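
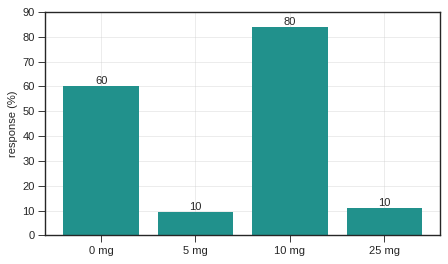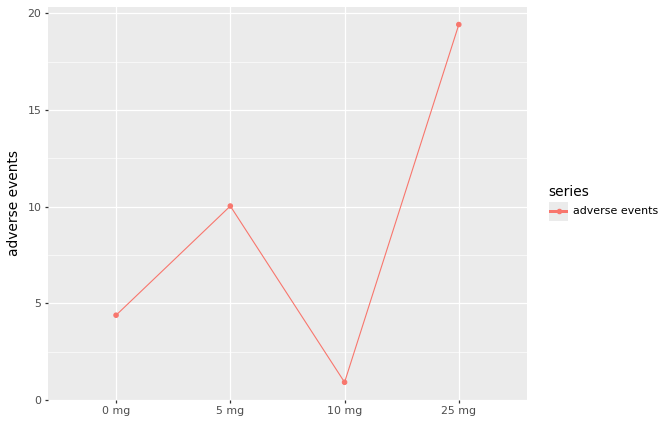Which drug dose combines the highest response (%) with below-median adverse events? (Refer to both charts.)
10 mg

Chart 2 median adverse events ≈ 8; below-median drug doses: 0 mg, 10 mg. Among those, 10 mg has the highest response (%) (≈ 80).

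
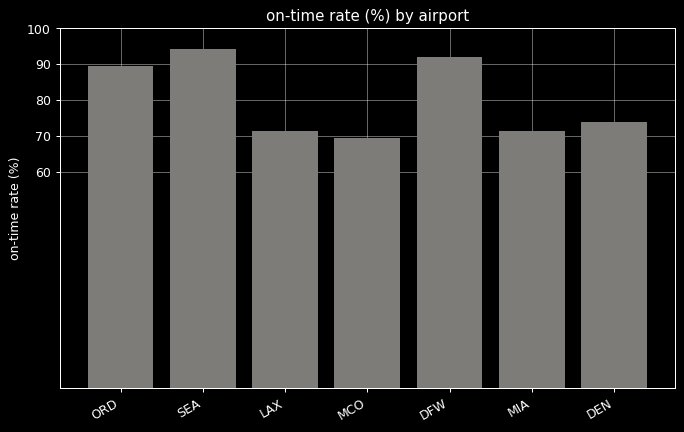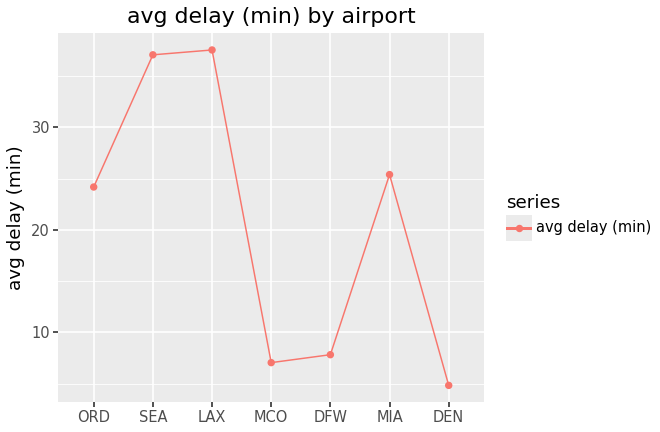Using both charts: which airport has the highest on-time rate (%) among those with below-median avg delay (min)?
Chart 2 median avg delay (min) ≈ 25; below-median airports: MCO, DFW, DEN. Among those, DFW has the highest on-time rate (%) (≈ 90).

DFW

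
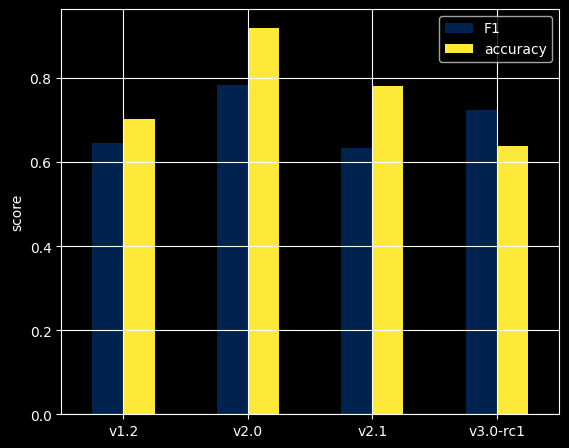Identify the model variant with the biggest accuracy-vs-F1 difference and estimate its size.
v2.1, ≈ 0.2

v2.1: accuracy ≈ 0.8, F1 ≈ 0.6 → gap ≈ 0.2. Next-largest (v2.0) is only ≈ 0.1.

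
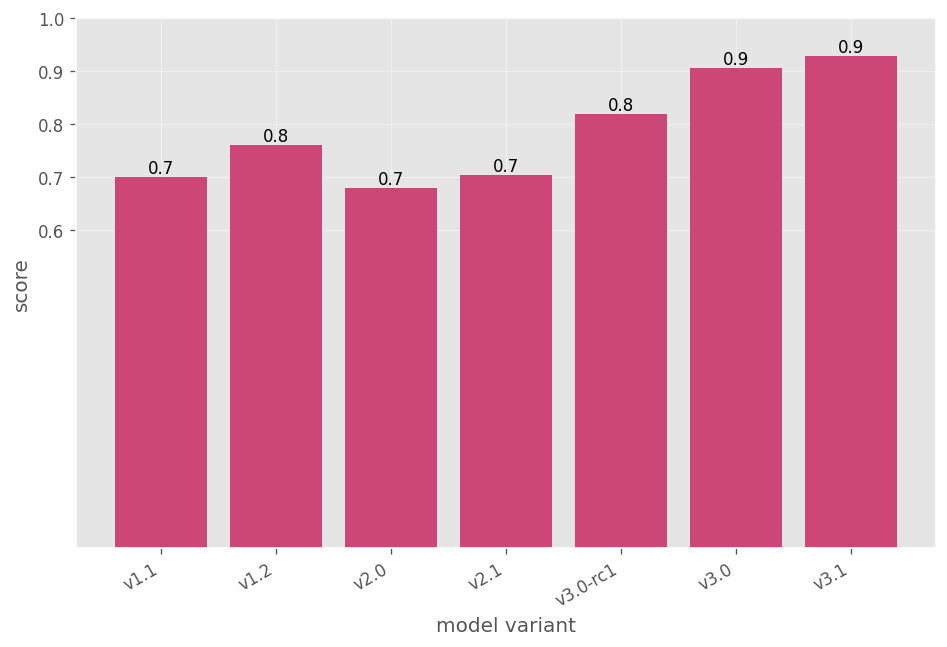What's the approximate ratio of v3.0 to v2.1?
≈ 1.29×

v3.0 ≈ 0.9, v2.1 ≈ 0.7; 0.9/0.7 ≈ 1.29.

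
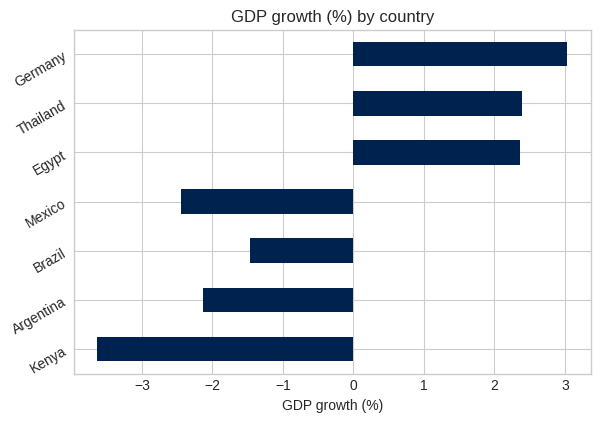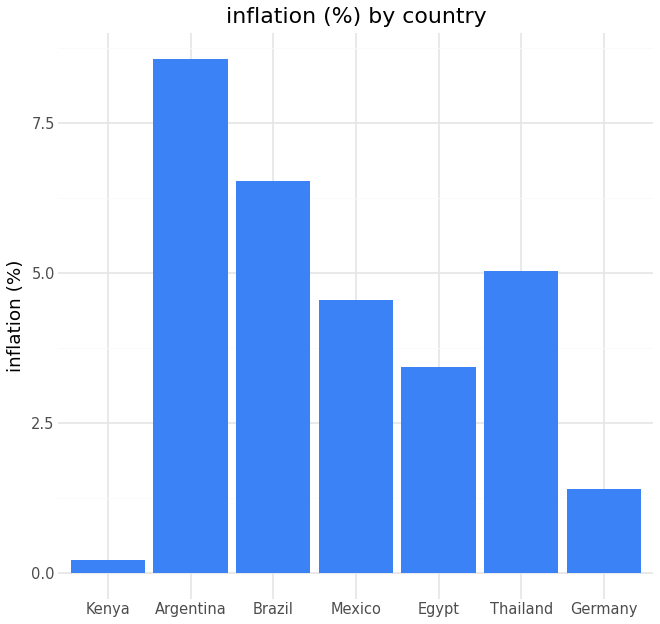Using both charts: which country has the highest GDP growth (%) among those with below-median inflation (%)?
Germany

Chart 2 median inflation (%) ≈ 5; below-median countries: Kenya, Egypt, Germany. Among those, Germany has the highest GDP growth (%) (≈ 3).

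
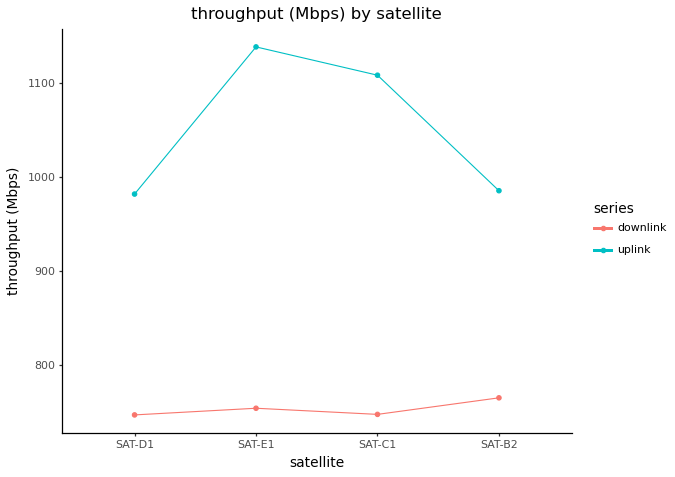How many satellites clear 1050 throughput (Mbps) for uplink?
2

Above 1050: SAT-E1, SAT-C1.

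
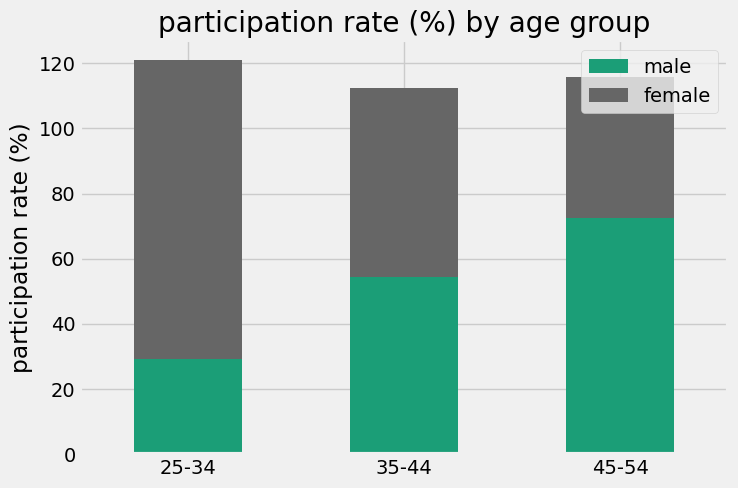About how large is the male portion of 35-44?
≈ 60

male top ≈ 60, bottom ≈ 0; segment ≈ 60.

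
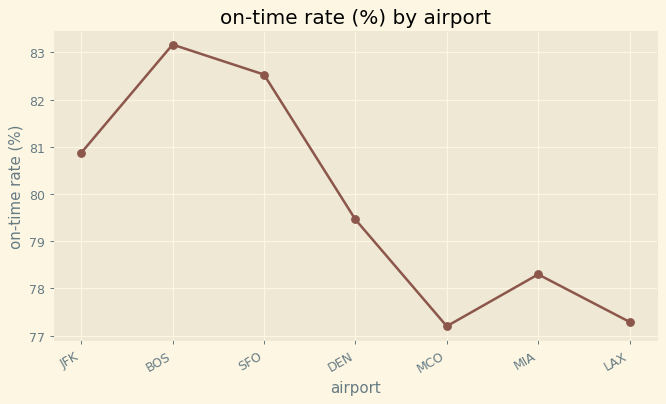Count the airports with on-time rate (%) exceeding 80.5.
3

Above 80.5: JFK, BOS, SFO.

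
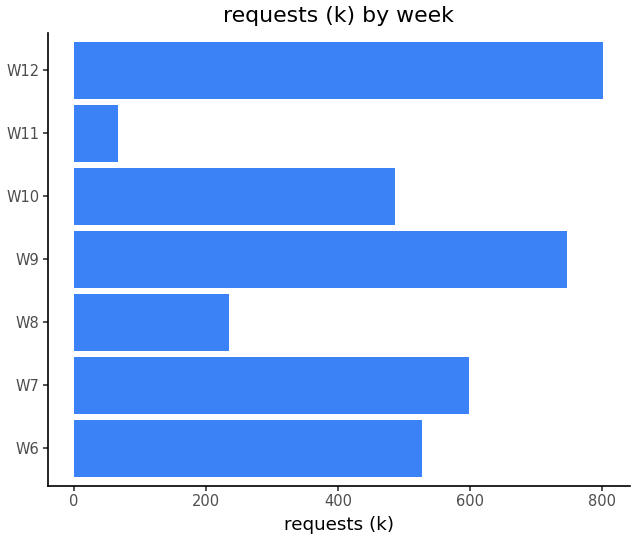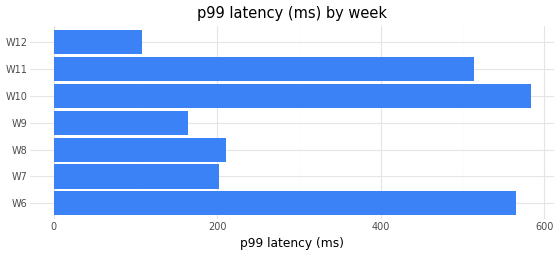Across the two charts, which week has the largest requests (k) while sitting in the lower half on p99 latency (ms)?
Chart 2 median p99 latency (ms) ≈ 200; below-median weeks: W7, W9, W12. Among those, W12 has the highest requests (k) (≈ 800).

W12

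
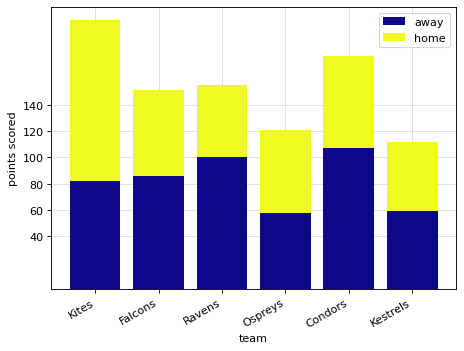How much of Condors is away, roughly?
≈ 100

away top ≈ 100, bottom ≈ 0; segment ≈ 100.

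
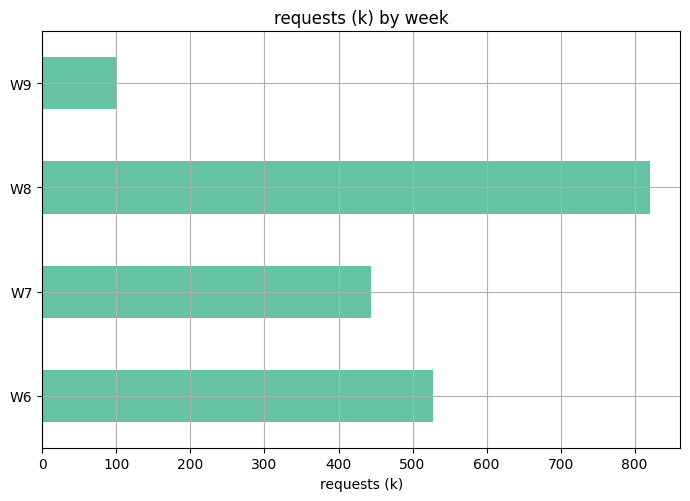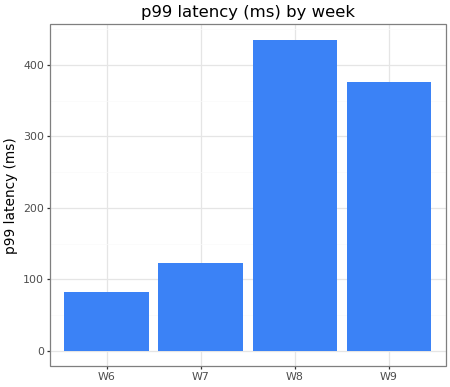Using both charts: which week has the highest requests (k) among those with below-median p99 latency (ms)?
W6

Chart 2 median p99 latency (ms) ≈ 250; below-median weeks: W6, W7. Among those, W6 has the highest requests (k) (≈ 500).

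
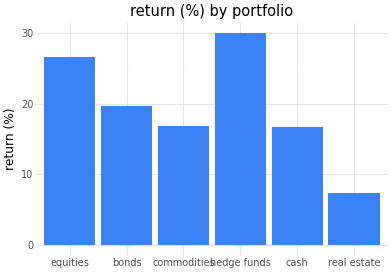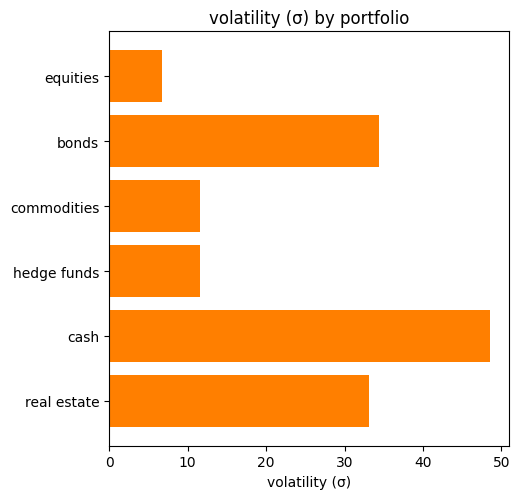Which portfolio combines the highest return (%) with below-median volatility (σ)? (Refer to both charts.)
Chart 2 median volatility (σ) ≈ 20; below-median portfolios: equities, commodities, hedge funds. Among those, hedge funds has the highest return (%) (≈ 30).

hedge funds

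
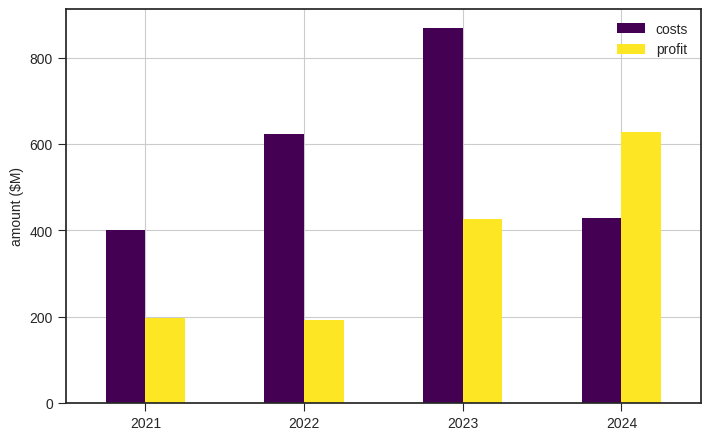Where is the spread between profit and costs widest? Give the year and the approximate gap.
2023: profit ≈ 400, costs ≈ 900 → gap ≈ 500. Next-largest (2022) is only ≈ 400.

2023, ≈ 500 $M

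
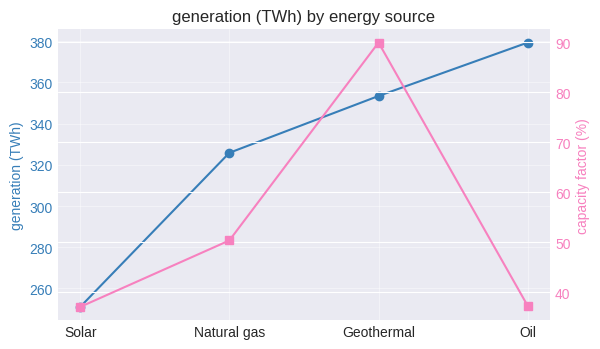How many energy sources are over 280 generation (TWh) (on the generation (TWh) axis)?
3

Above 280: Natural gas, Geothermal, Oil.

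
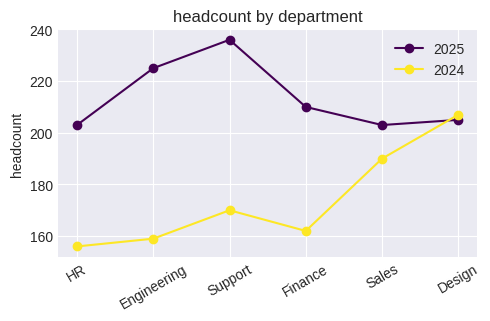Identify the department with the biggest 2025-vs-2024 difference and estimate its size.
Support: 2025 ≈ 240, 2024 ≈ 170 → gap ≈ 70. Next-largest (Engineering) is only ≈ 60.

Support, ≈ 70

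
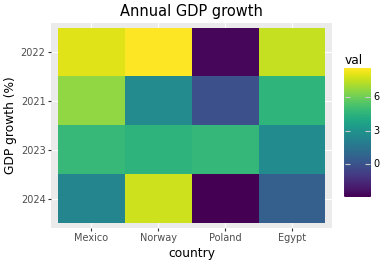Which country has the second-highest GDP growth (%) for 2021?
Top 3 for 2021: Mexico ≈ 7, Egypt ≈ 5, Norway ≈ 3.

Egypt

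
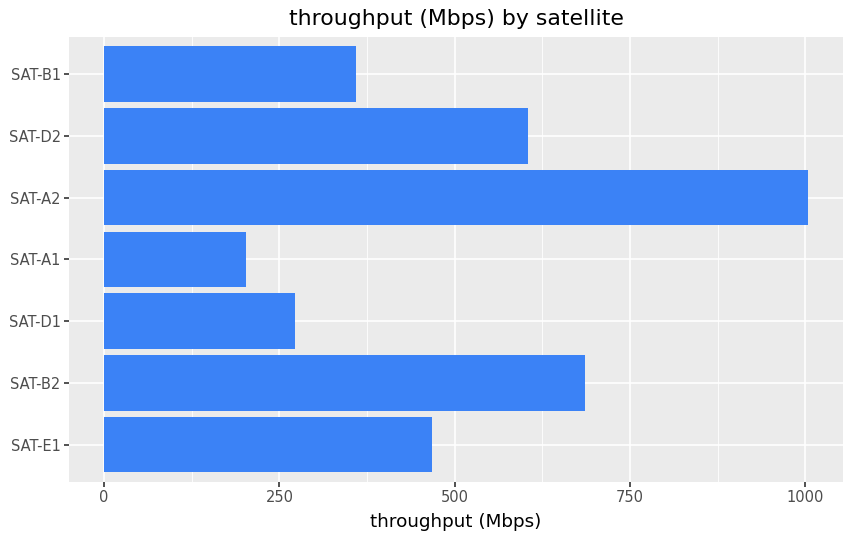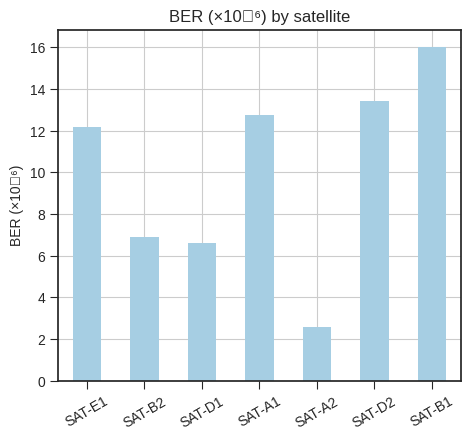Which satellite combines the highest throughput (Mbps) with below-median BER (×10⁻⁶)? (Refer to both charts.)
SAT-A2

Chart 2 median BER (×10⁻⁶) ≈ 12; below-median satellites: SAT-B2, SAT-D1, SAT-A2. Among those, SAT-A2 has the highest throughput (Mbps) (≈ 1000).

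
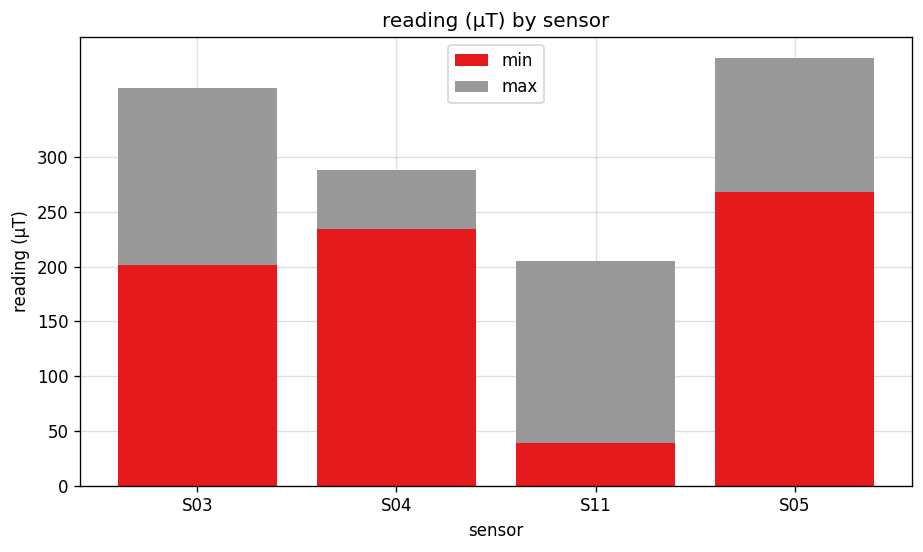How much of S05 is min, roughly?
min top ≈ 250, bottom ≈ 0; segment ≈ 250.

≈ 250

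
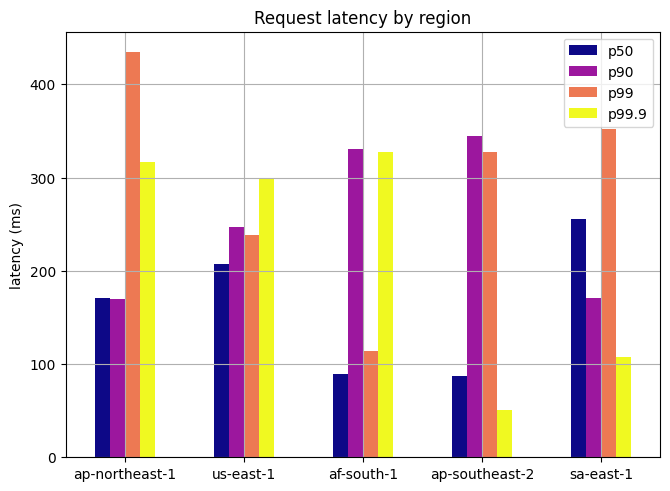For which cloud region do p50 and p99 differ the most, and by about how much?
ap-northeast-1: p50 ≈ 150, p99 ≈ 450 → gap ≈ 300. Next-largest (ap-southeast-2) is only ≈ 250.

ap-northeast-1, ≈ 300 ms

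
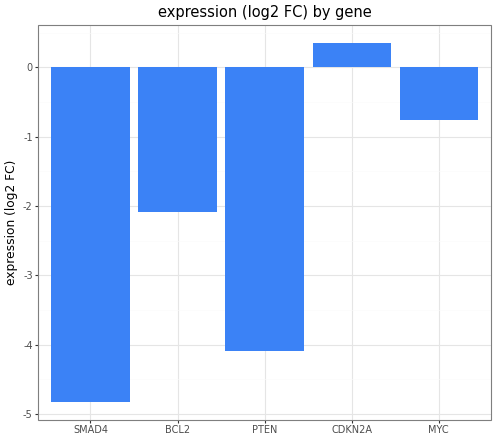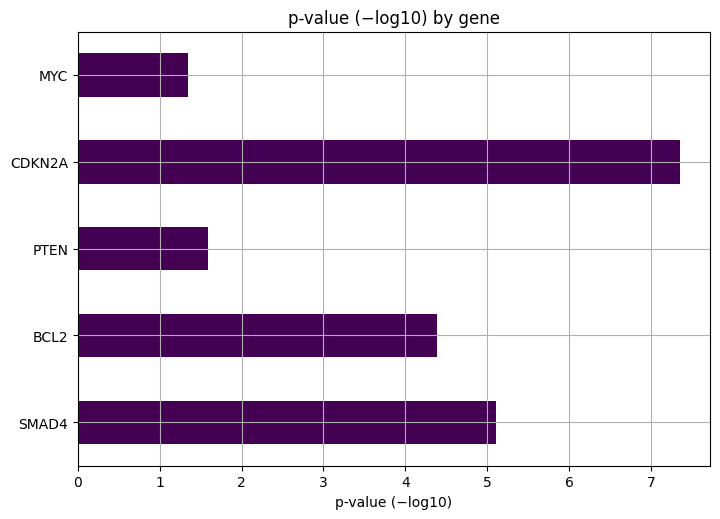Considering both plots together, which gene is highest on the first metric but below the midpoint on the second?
MYC

Chart 2 median p-value (−log10) ≈ 4; below-median genes: PTEN, MYC. Among those, MYC has the highest expression (log2 FC) (≈ -0.75).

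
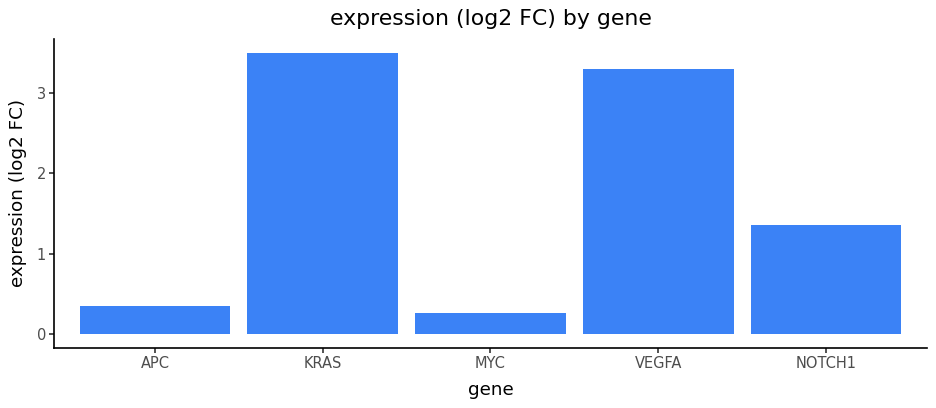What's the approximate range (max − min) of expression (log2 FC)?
≈ 3.0

Max KRAS ≈ 3.5, min MYC ≈ 0.5; range ≈ 3.0.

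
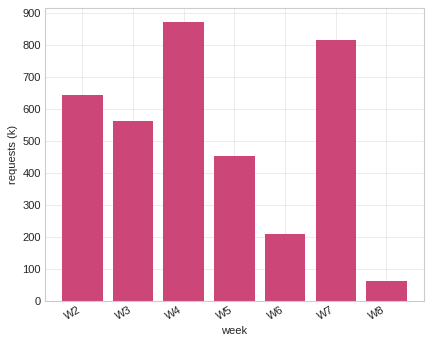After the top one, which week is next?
Top 3: W4 ≈ 900, W7 ≈ 800, W2 ≈ 600.

W7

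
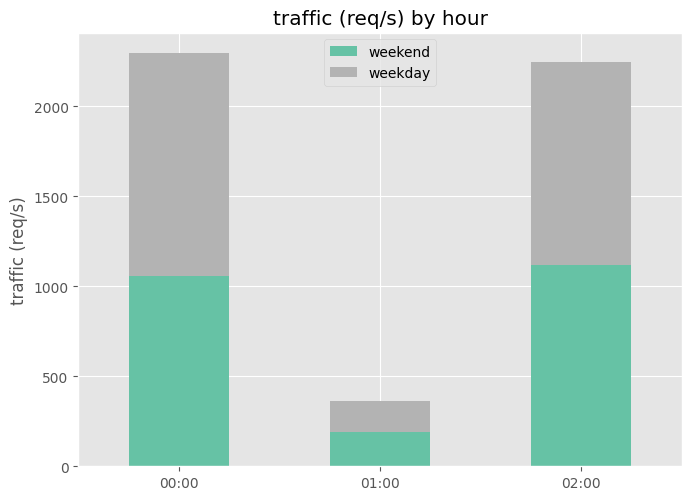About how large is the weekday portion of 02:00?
≈ 1000

weekday top ≈ 2200, bottom ≈ 1200; segment ≈ 1000.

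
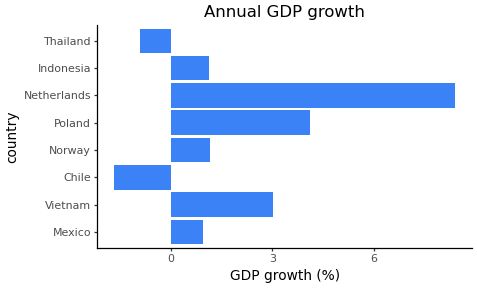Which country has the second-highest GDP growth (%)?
Poland

Top 3: Netherlands ≈ 8, Poland ≈ 4, Vietnam ≈ 3.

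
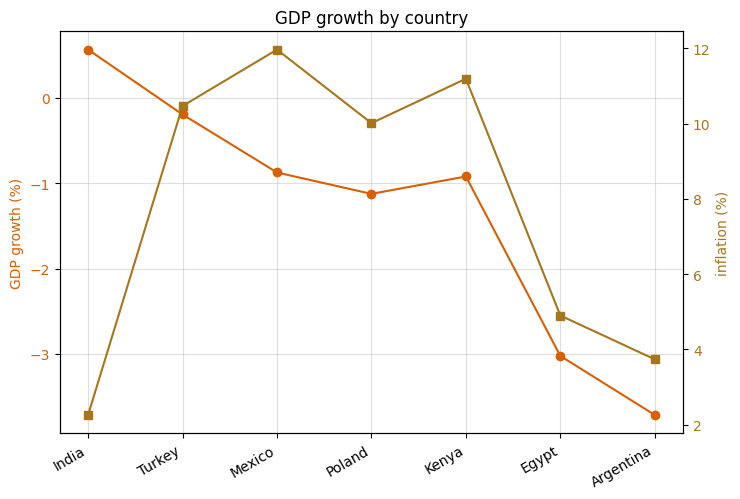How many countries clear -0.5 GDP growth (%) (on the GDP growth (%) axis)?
Above -0.5: India, Turkey.

2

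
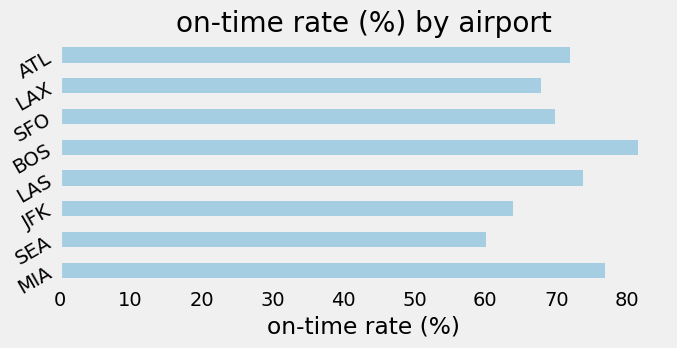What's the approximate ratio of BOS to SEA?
BOS ≈ 80, SEA ≈ 60; 80/60 ≈ 1.33.

≈ 1.33×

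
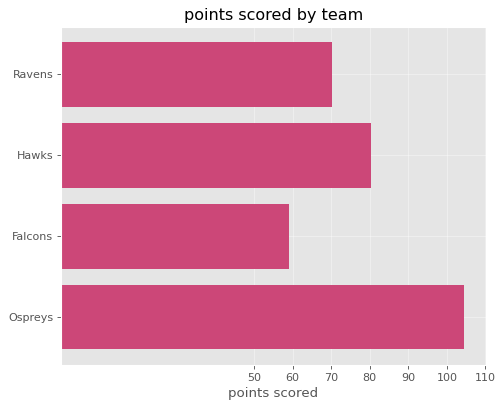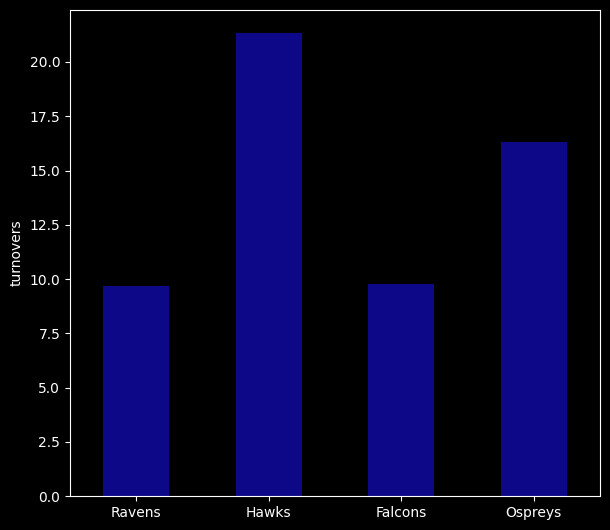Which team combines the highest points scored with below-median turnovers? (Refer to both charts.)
Chart 2 median turnovers ≈ 14; below-median teams: Ravens, Falcons. Among those, Ravens has the highest points scored (≈ 70).

Ravens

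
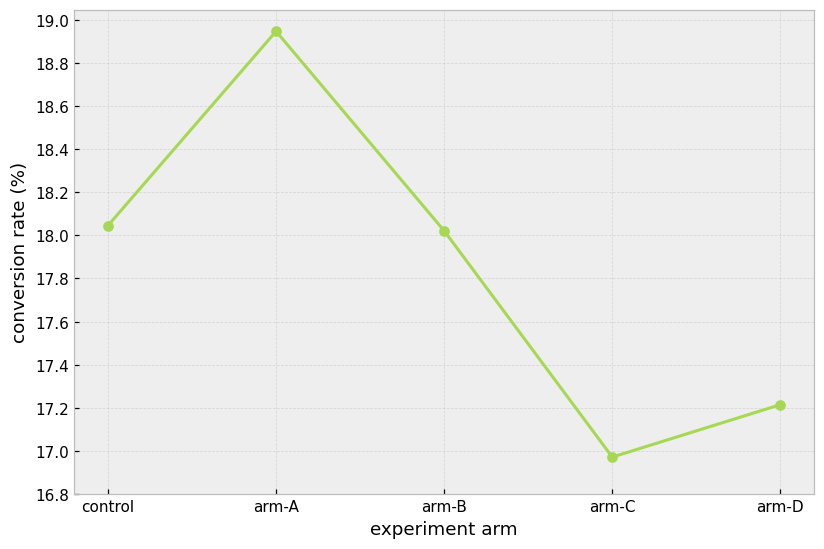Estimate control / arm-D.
≈ 1.05×

control ≈ 18.0, arm-D ≈ 17.2; 18.0/17.2 ≈ 1.05.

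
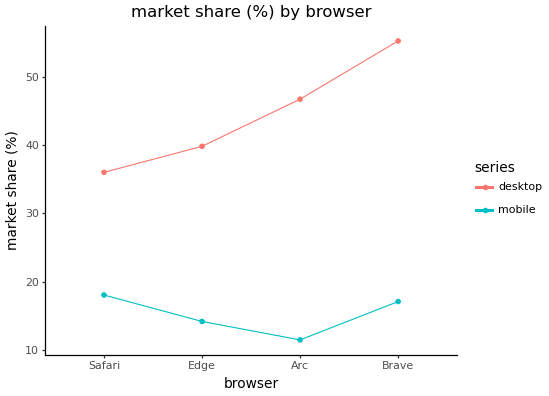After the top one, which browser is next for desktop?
Top 3 for desktop: Brave ≈ 55, Arc ≈ 45, Edge ≈ 40.

Arc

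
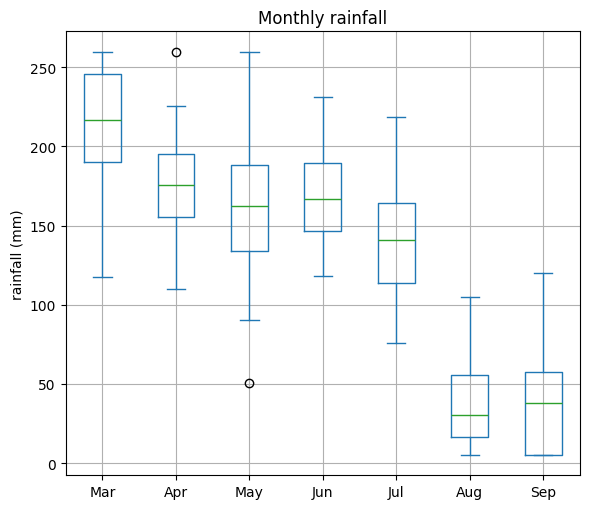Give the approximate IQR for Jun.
≈ 40

Q3 ≈ 180, Q1 ≈ 140; IQR ≈ 40.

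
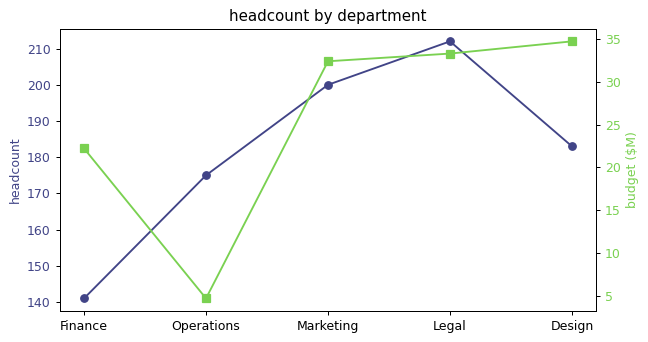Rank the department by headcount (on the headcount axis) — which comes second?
Marketing

Top 3 (on the headcount axis): Legal ≈ 210, Marketing ≈ 200, Design ≈ 180.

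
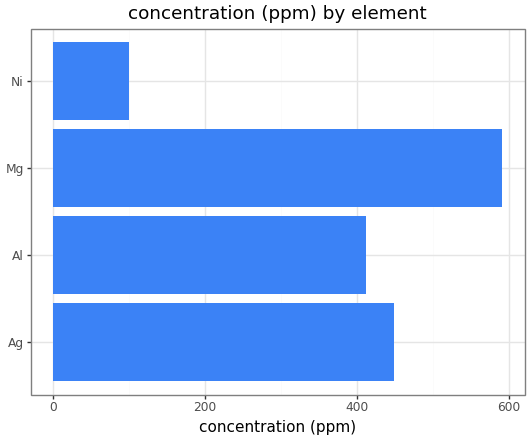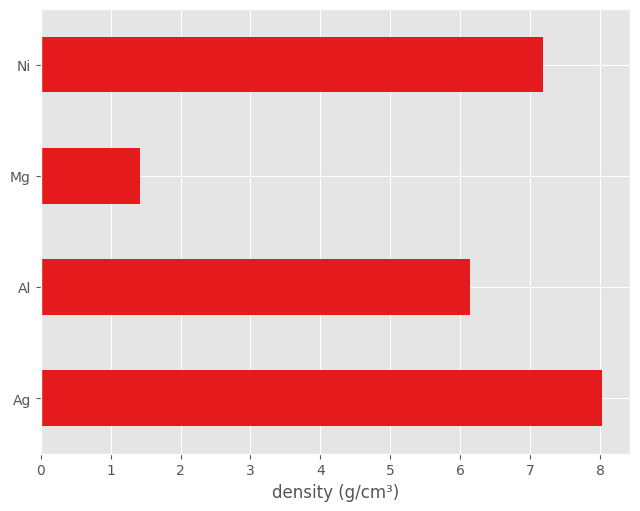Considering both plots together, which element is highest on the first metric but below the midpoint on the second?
Mg

Chart 2 median density (g/cm³) ≈ 7; below-median elements: Al, Mg. Among those, Mg has the highest concentration (ppm) (≈ 600).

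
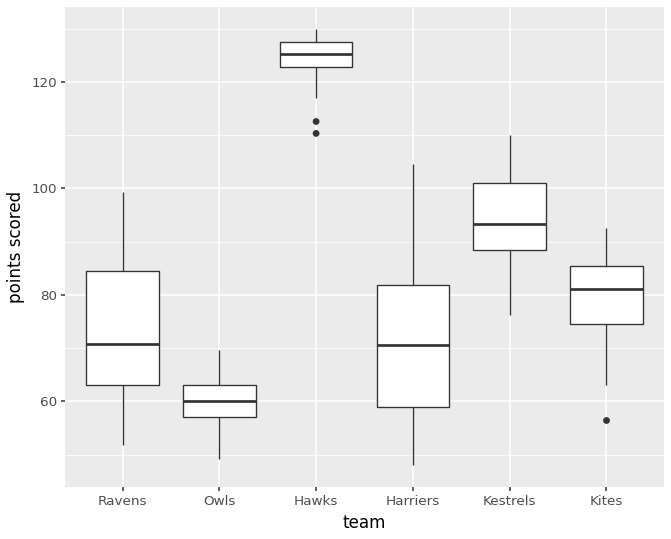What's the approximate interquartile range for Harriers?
≈ 20

Q3 ≈ 80, Q1 ≈ 60; IQR ≈ 20.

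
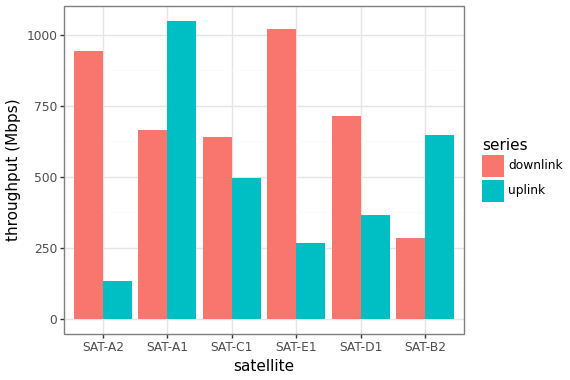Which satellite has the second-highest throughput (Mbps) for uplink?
Top 3 for uplink: SAT-A1 ≈ 1000, SAT-B2 ≈ 600, SAT-C1 ≈ 500.

SAT-B2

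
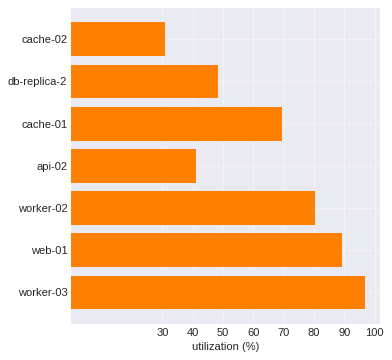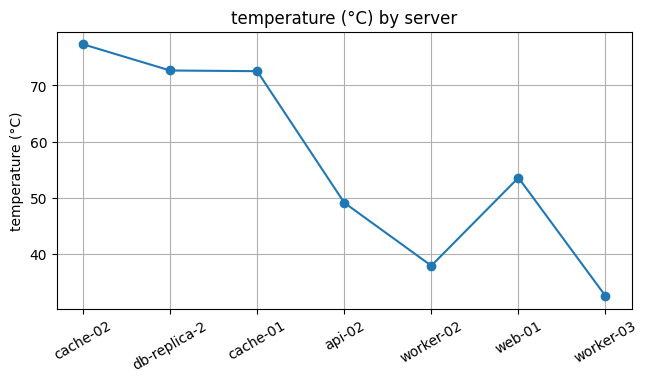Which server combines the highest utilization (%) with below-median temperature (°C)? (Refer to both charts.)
Chart 2 median temperature (°C) ≈ 50; below-median servers: api-02, worker-02, worker-03. Among those, worker-03 has the highest utilization (%) (≈ 100).

worker-03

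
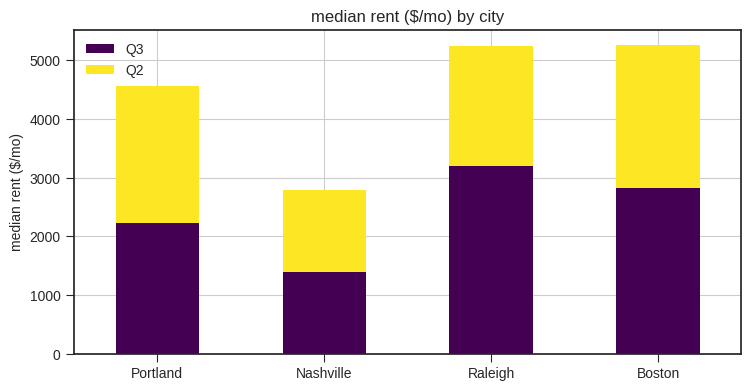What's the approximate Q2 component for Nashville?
Q2 top ≈ 3000, bottom ≈ 1500; segment ≈ 1500.

≈ 1500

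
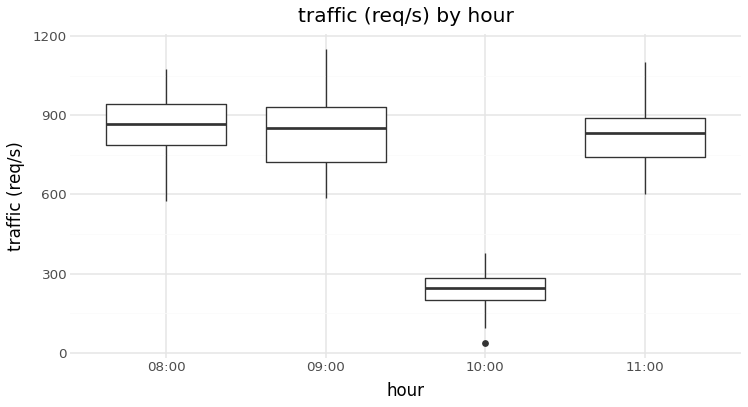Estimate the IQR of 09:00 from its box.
Q3 ≈ 900, Q1 ≈ 700; IQR ≈ 200.

≈ 200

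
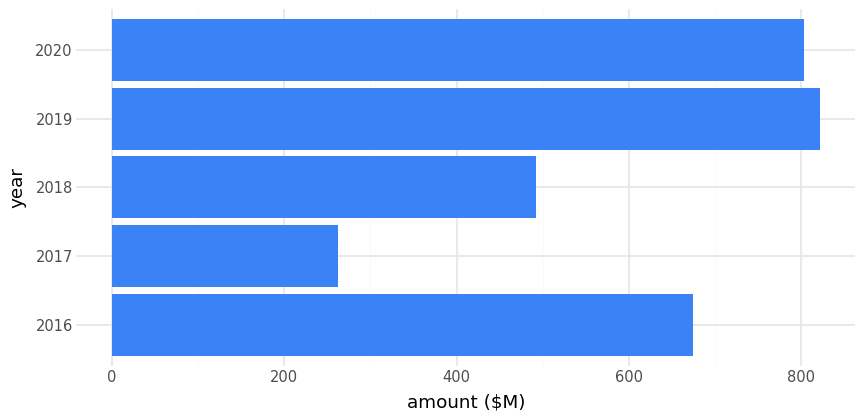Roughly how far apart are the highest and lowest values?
Max 2019 ≈ 800, min 2017 ≈ 300; range ≈ 500.

≈ 500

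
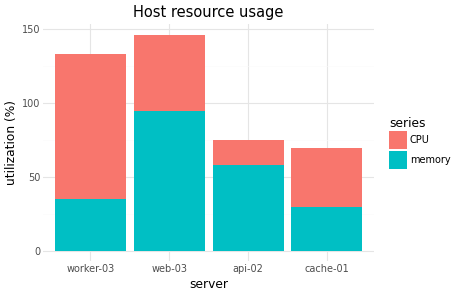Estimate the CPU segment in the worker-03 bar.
≈ 100

CPU top ≈ 140, bottom ≈ 40; segment ≈ 100.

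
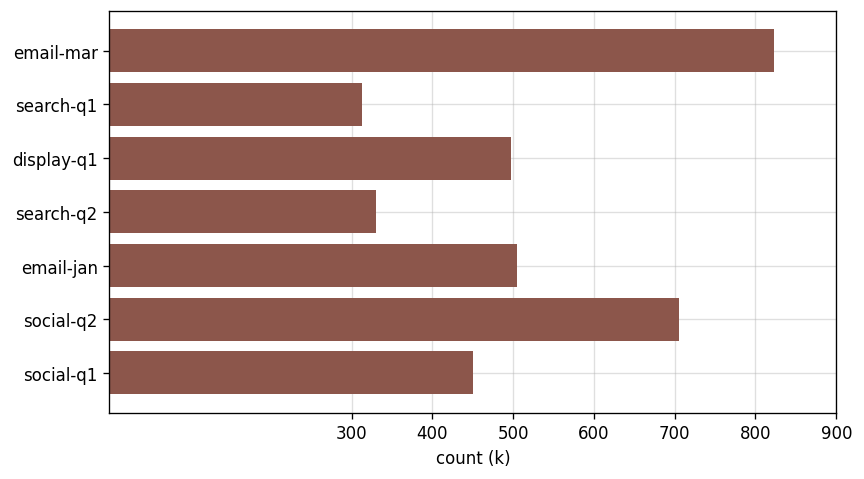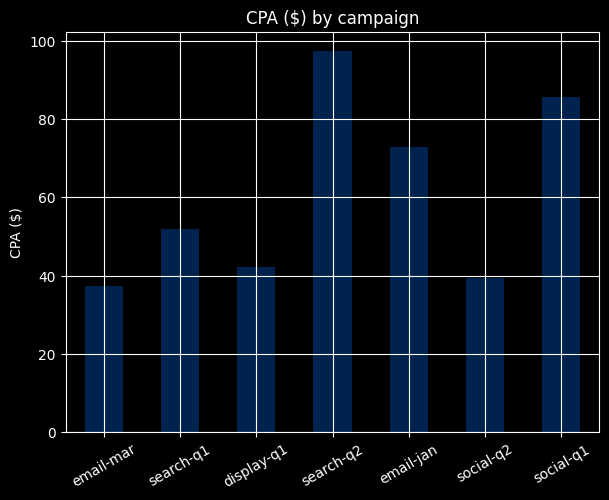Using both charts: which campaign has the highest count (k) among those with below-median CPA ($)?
email-mar

Chart 2 median CPA ($) ≈ 50; below-median campaigns: email-mar, display-q1, social-q2. Among those, email-mar has the highest count (k) (≈ 800).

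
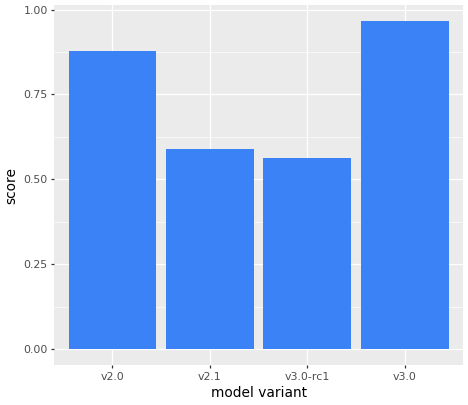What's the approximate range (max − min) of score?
Max v3.0 ≈ 1.0, min v3.0-rc1 ≈ 0.6; range ≈ 0.4.

≈ 0.4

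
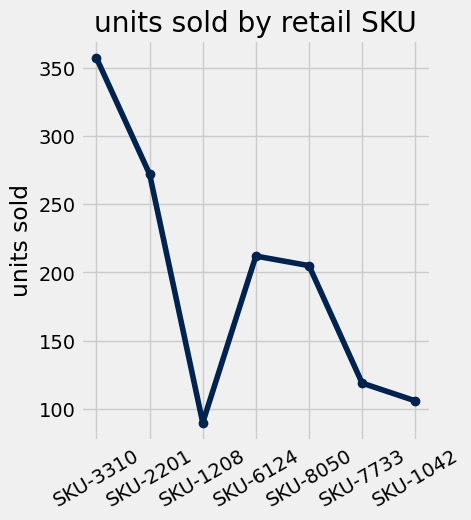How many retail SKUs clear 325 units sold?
1

Above 325: SKU-3310.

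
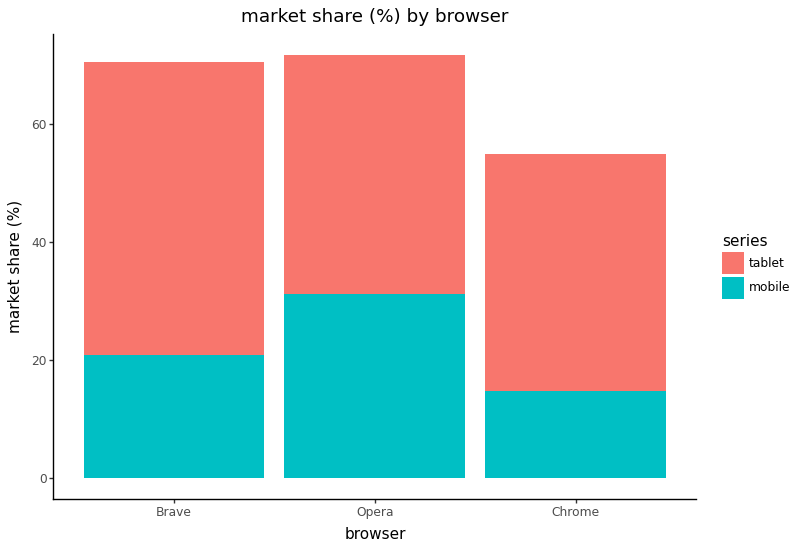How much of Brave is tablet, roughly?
tablet top ≈ 70, bottom ≈ 20; segment ≈ 50.

≈ 50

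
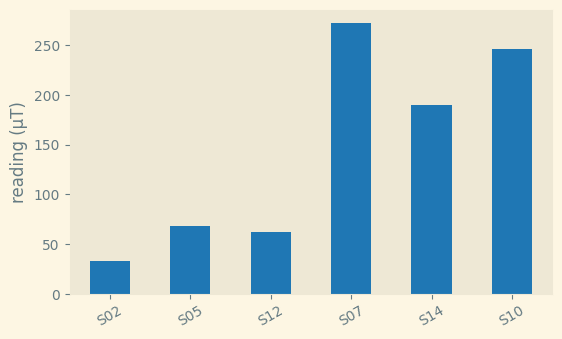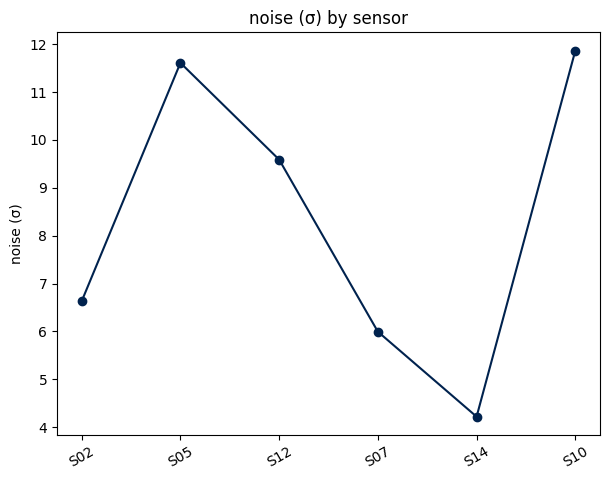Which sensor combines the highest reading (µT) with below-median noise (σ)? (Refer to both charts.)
S07

Chart 2 median noise (σ) ≈ 8; below-median sensors: S02, S07, S14. Among those, S07 has the highest reading (µT) (≈ 275).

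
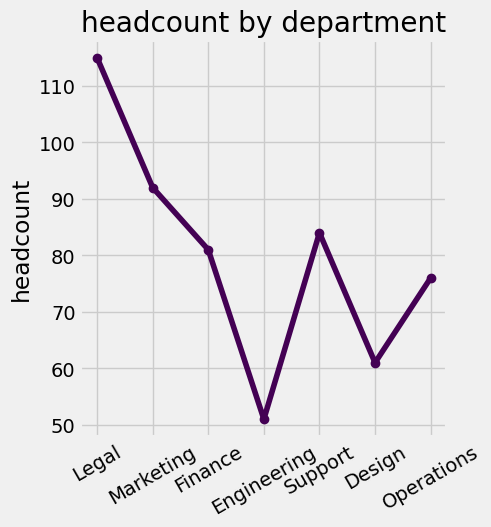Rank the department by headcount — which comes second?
Marketing

Top 3: Legal ≈ 120, Marketing ≈ 90, Support ≈ 80.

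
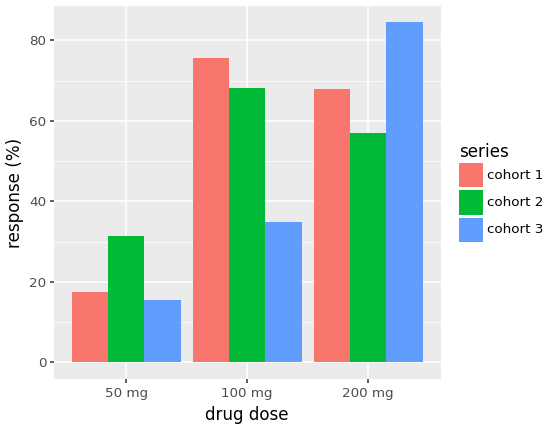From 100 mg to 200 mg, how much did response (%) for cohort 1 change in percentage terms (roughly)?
100 mg ≈ 80, 200 mg ≈ 70; (70 − 80) / 80 ≈ -12.5%.

≈ -12.5%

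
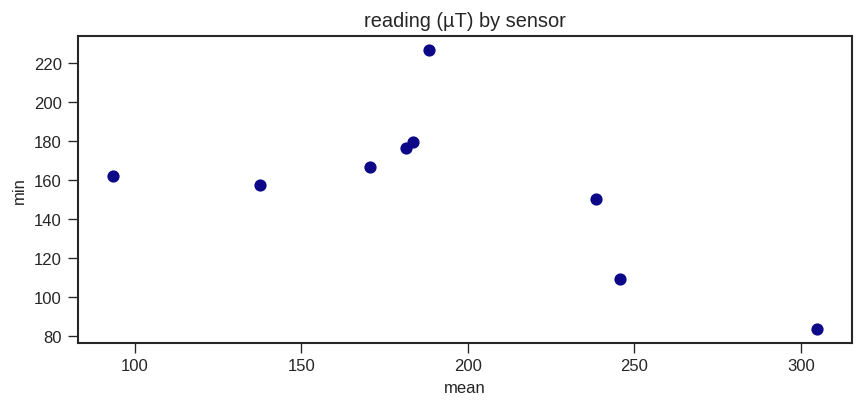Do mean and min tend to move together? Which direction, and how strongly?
negative, moderate

Points are negatively correlated; moderate (|r| ≈ 0.6).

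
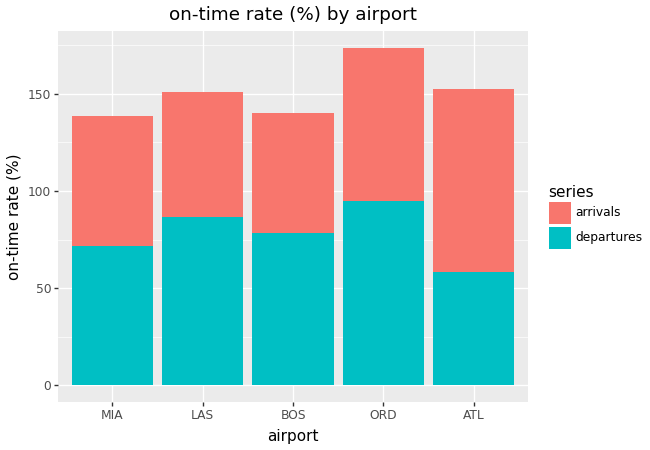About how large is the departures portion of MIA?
≈ 80

departures top ≈ 80, bottom ≈ 0; segment ≈ 80.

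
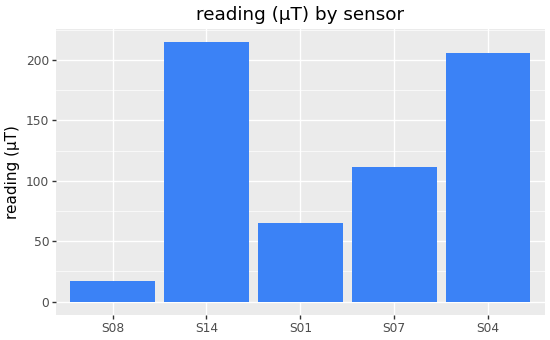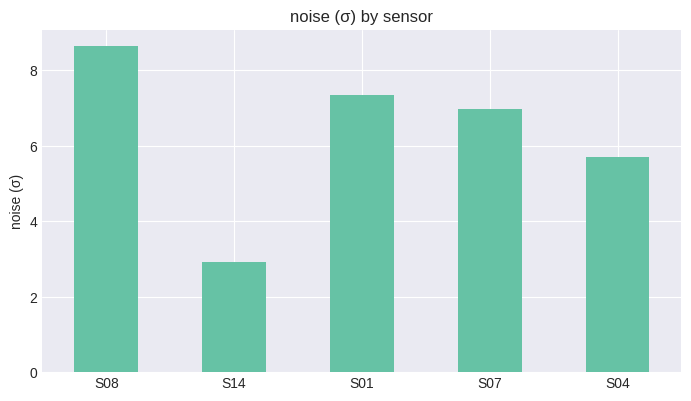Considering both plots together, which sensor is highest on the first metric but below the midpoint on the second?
Chart 2 median noise (σ) ≈ 7; below-median sensors: S14, S04. Among those, S14 has the highest reading (µT) (≈ 220).

S14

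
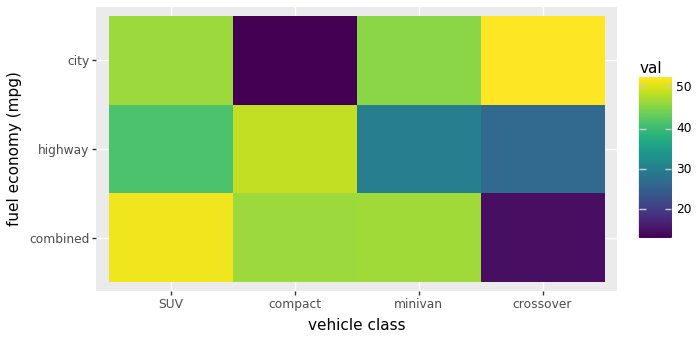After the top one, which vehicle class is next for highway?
SUV

Top 3 for highway: compact ≈ 50, SUV ≈ 40, minivan ≈ 30.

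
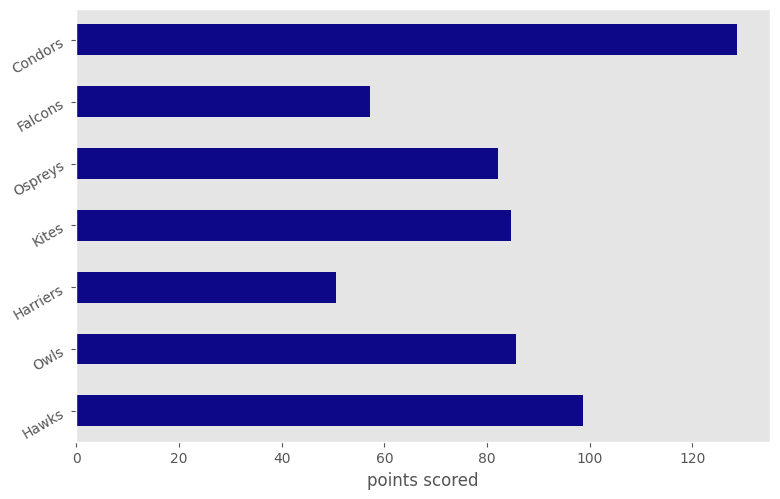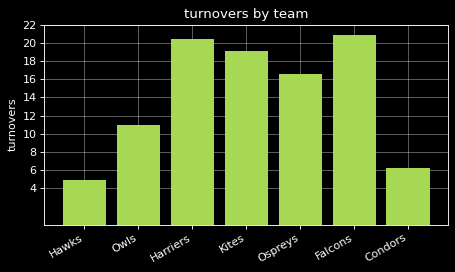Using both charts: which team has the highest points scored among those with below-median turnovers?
Chart 2 median turnovers ≈ 16; below-median teams: Hawks, Owls, Condors. Among those, Condors has the highest points scored (≈ 120).

Condors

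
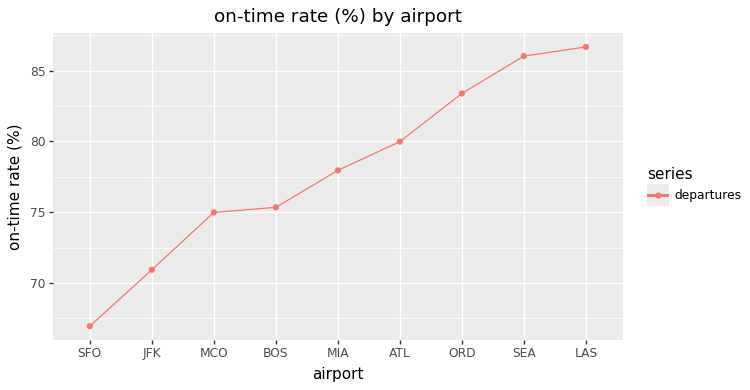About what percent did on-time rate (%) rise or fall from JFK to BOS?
≈ +8.6%

JFK ≈ 70, BOS ≈ 76; (76 − 70) / 70 ≈ +8.6%.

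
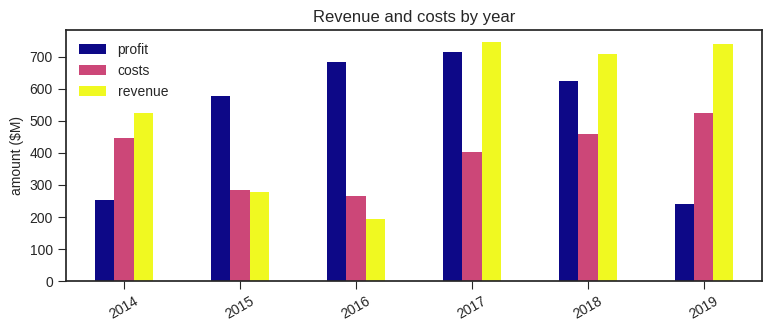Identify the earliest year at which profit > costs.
2014: profit ≈ 300 vs costs ≈ 400 (not yet); 2015: profit ≈ 600 vs costs ≈ 300 (first crossover).

2015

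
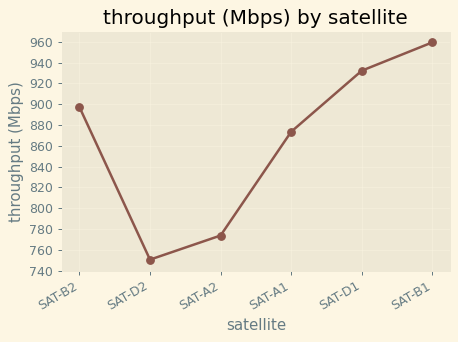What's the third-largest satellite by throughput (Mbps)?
Top 4: SAT-B1 ≈ 960, SAT-D1 ≈ 940, SAT-B2 ≈ 900, SAT-A1 ≈ 880.

SAT-B2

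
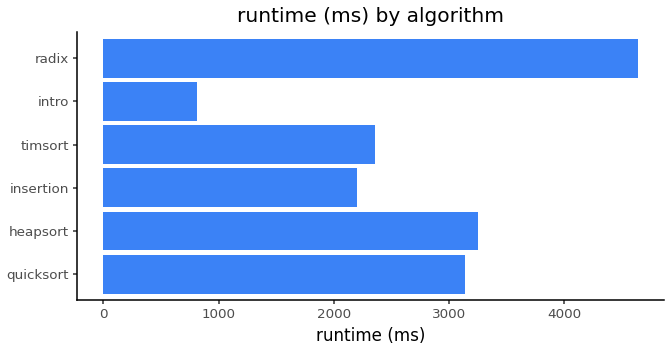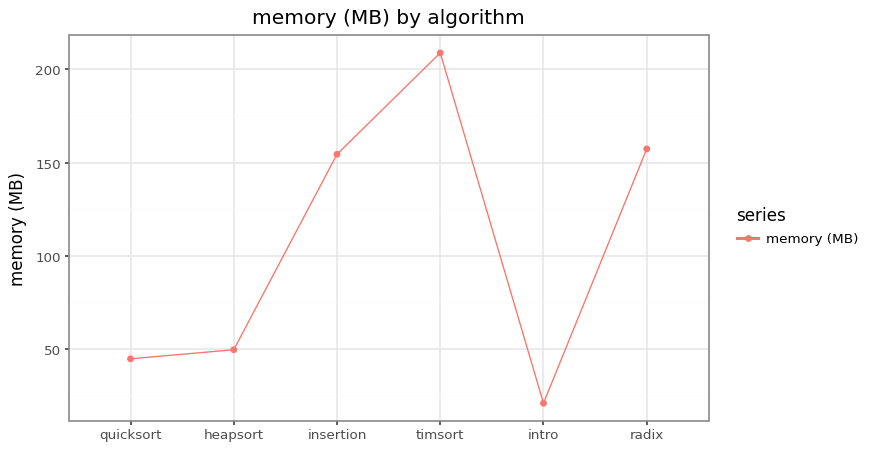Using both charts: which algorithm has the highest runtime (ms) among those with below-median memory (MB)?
heapsort

Chart 2 median memory (MB) ≈ 100; below-median algorithms: quicksort, heapsort, intro. Among those, heapsort has the highest runtime (ms) (≈ 3500).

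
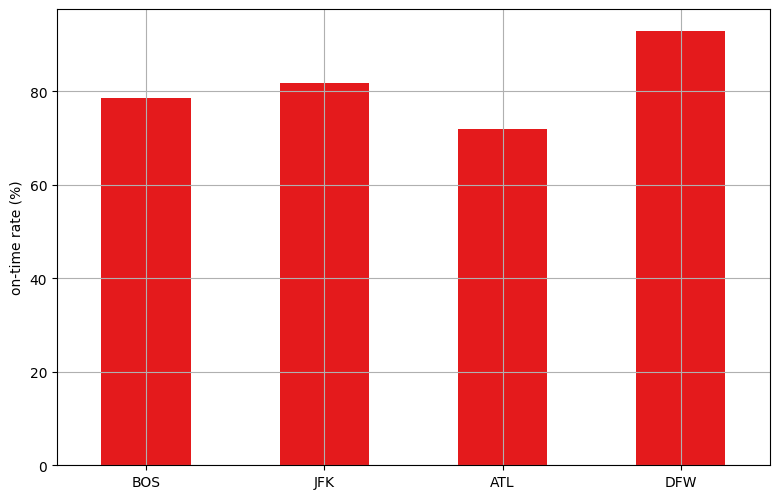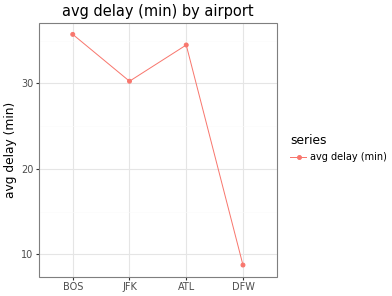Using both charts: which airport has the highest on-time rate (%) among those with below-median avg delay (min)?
Chart 2 median avg delay (min) ≈ 30; below-median airports: JFK, DFW. Among those, DFW has the highest on-time rate (%) (≈ 90).

DFW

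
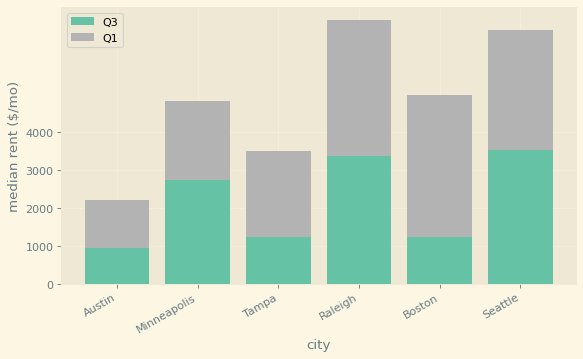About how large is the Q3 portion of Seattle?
≈ 4000

Q3 top ≈ 4000, bottom ≈ 0; segment ≈ 4000.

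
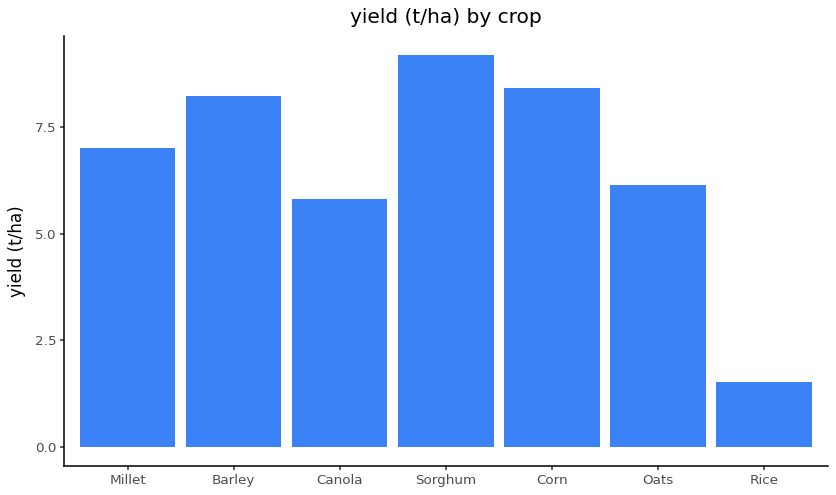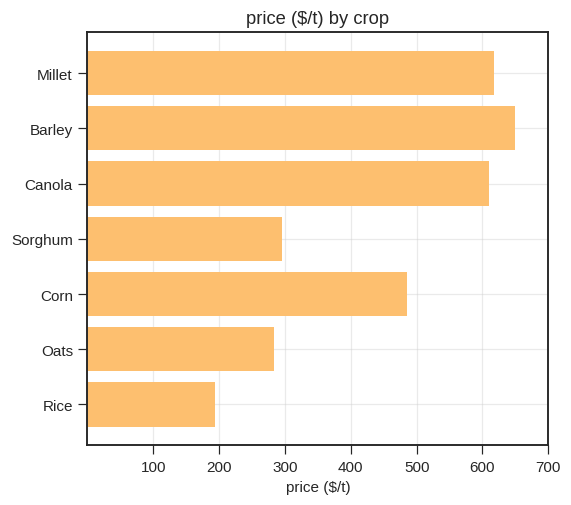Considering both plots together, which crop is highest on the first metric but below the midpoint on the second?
Chart 2 median price ($/t) ≈ 500; below-median crops: Sorghum, Oats, Rice. Among those, Sorghum has the highest yield (t/ha) (≈ 9).

Sorghum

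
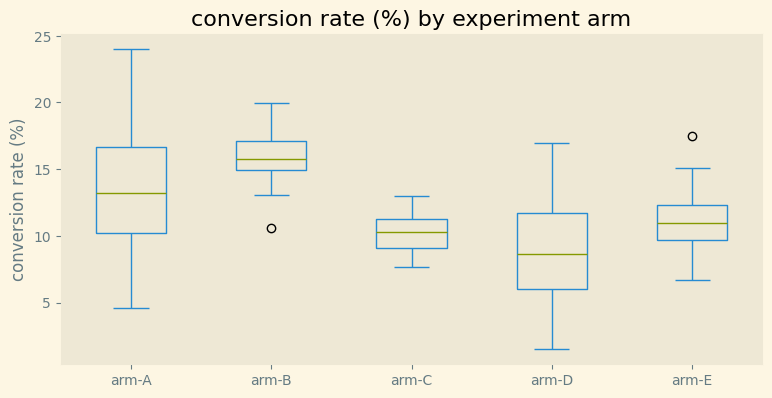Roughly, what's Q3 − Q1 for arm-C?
≈ 2

Q3 ≈ 11, Q1 ≈ 9; IQR ≈ 2.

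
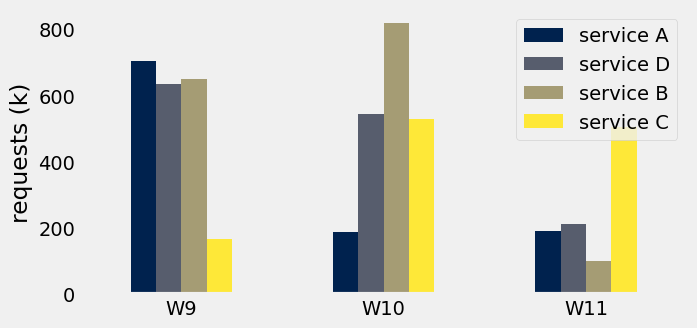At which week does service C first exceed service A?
W9: service C ≈ 200 vs service A ≈ 700 (not yet); W10: service C ≈ 500 vs service A ≈ 200 (first crossover).

W10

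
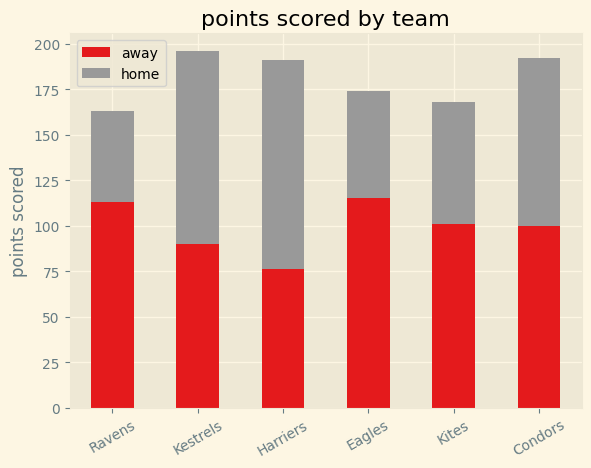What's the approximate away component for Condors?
≈ 100

away top ≈ 100, bottom ≈ 0; segment ≈ 100.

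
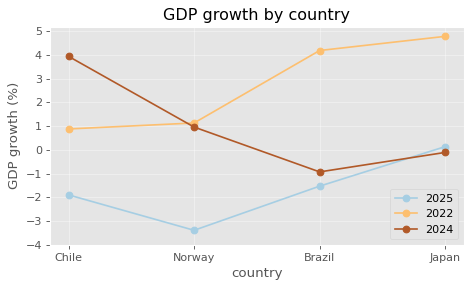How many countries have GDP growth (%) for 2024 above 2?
Above 2: Chile.

1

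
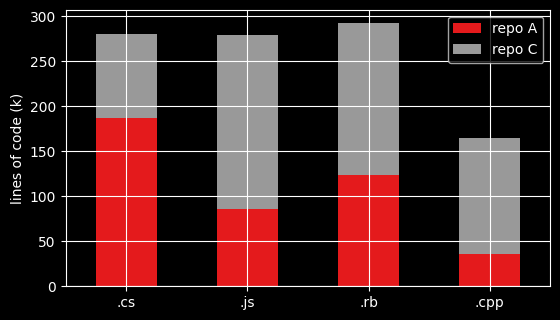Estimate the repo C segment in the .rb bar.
≈ 175

repo C top ≈ 300, bottom ≈ 125; segment ≈ 175.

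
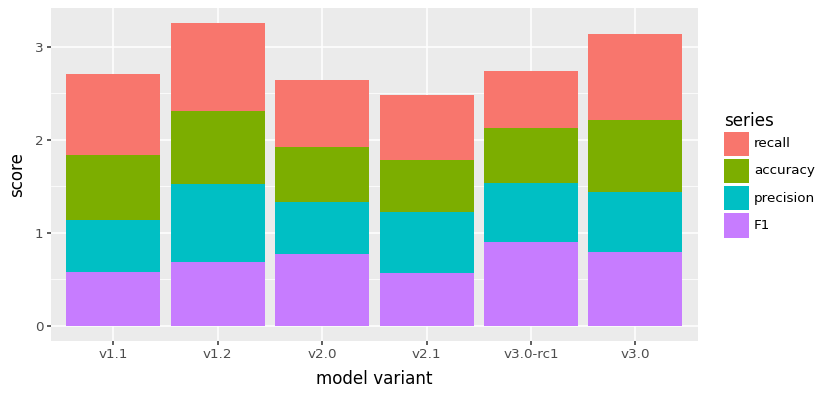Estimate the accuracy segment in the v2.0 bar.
≈ 0.5

accuracy top ≈ 2.0, bottom ≈ 1.5; segment ≈ 0.5.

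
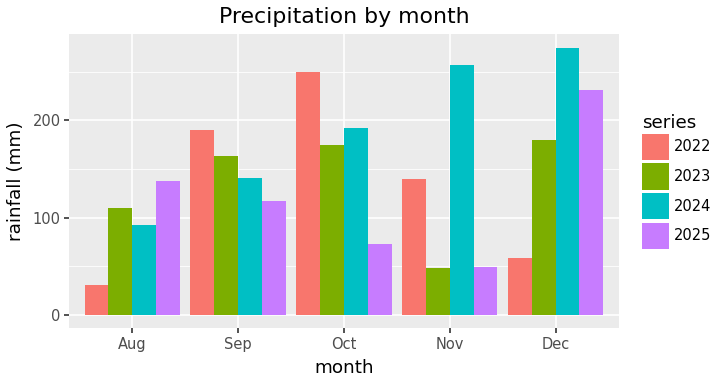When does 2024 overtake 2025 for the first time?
Aug: 2024 ≈ 100 vs 2025 ≈ 150 (not yet); Sep: 2024 ≈ 150 vs 2025 ≈ 125 (first crossover).

Sep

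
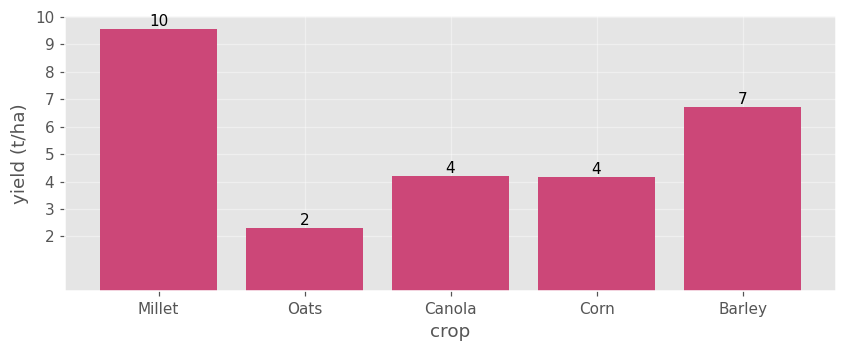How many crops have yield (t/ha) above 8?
1

Above 8: Millet.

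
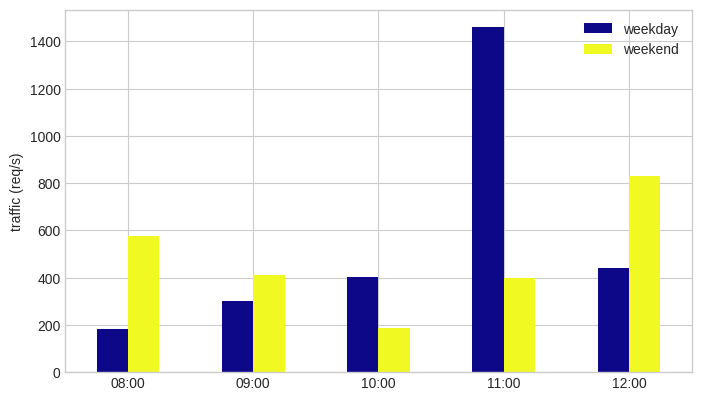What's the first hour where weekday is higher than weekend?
10:00

09:00: weekday ≈ 400 vs weekend ≈ 400 (not yet); 10:00: weekday ≈ 400 vs weekend ≈ 200 (first crossover).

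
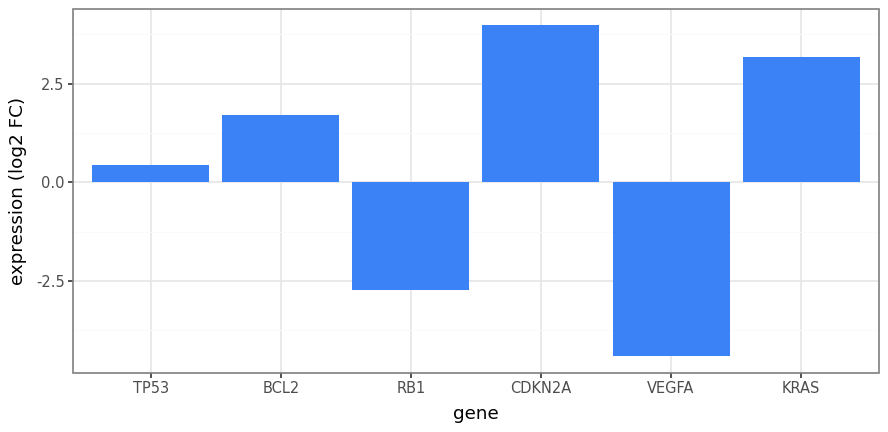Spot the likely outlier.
VEGFA ≈ -4; the rest sit between ≈ -3 and ≈ 4.

VEGFA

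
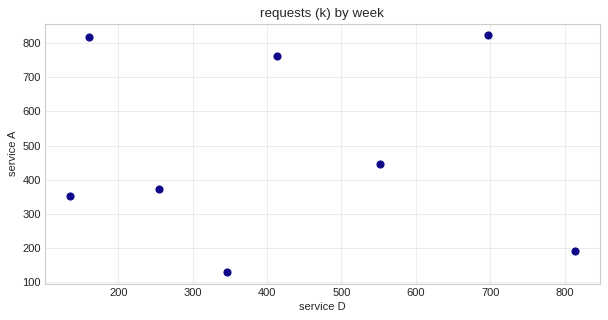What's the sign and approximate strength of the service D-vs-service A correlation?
no clear correlation

Points are roughly uncorrelated; weak (|r| ≈ 0.1).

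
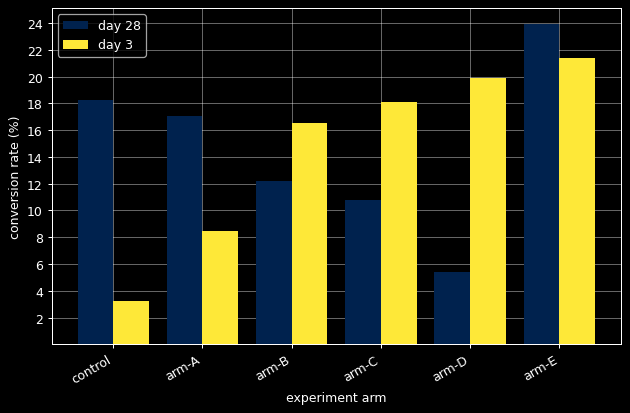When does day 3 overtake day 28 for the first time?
arm-B

arm-A: day 3 ≈ 8 vs day 28 ≈ 18 (not yet); arm-B: day 3 ≈ 16 vs day 28 ≈ 12 (first crossover).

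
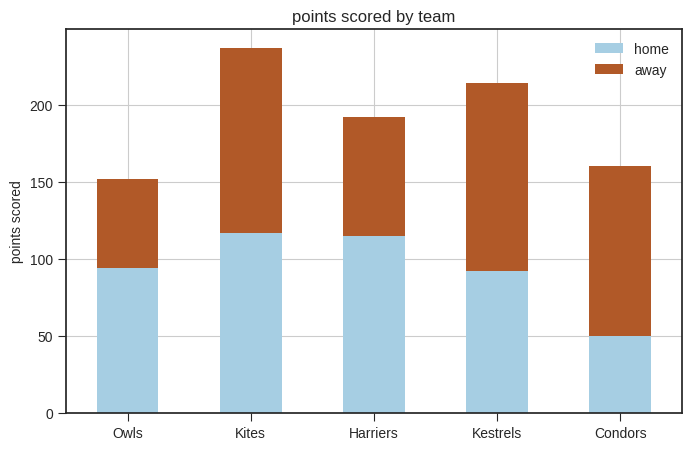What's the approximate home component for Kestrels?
home top ≈ 100, bottom ≈ 0; segment ≈ 100.

≈ 100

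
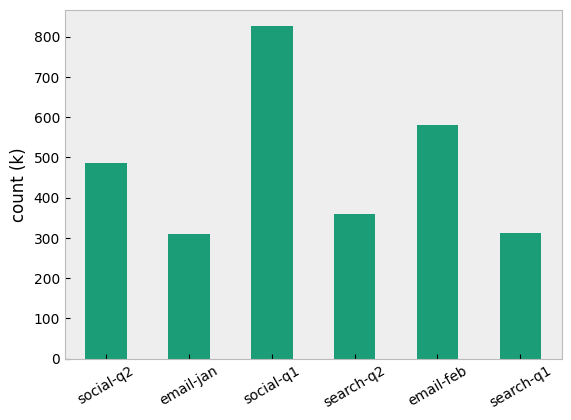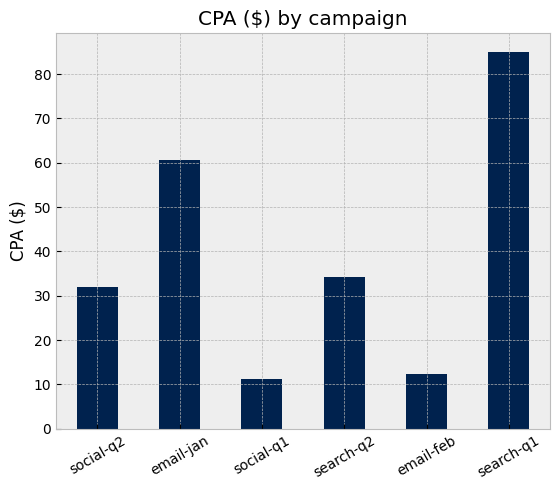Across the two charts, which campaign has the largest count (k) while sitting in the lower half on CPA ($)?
Chart 2 median CPA ($) ≈ 30; below-median campaigns: social-q2, social-q1, email-feb. Among those, social-q1 has the highest count (k) (≈ 800).

social-q1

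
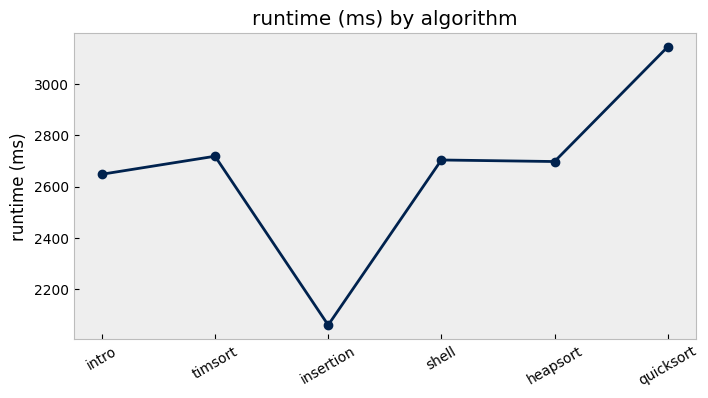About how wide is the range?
Max quicksort ≈ 3100, min insertion ≈ 2100; range ≈ 1000.

≈ 1000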